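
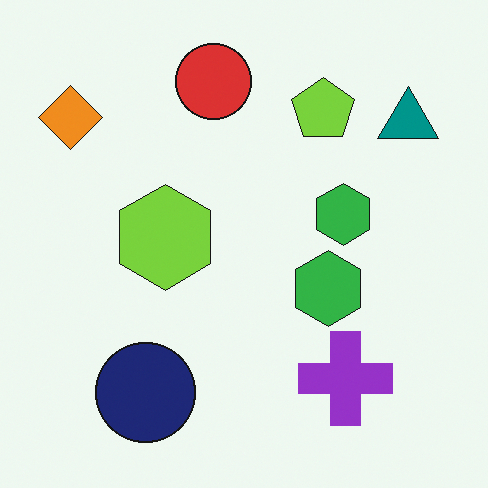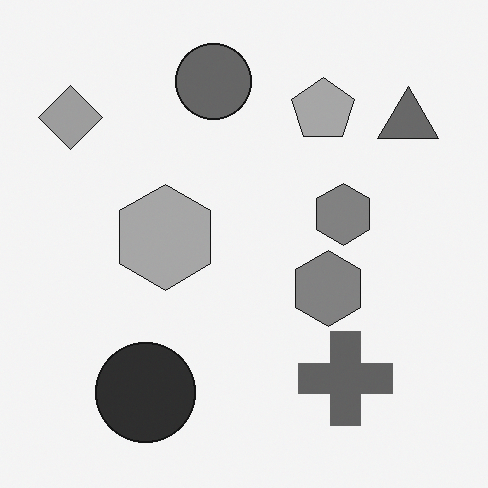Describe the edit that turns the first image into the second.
It was converted to grayscale.

All color is removed — every shape is now a shade of grey.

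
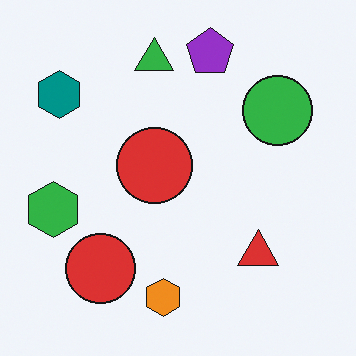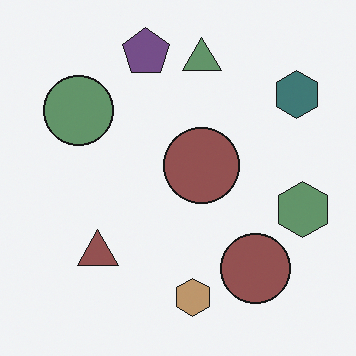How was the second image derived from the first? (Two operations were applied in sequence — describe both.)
The second image is the first made much more muted (saturation change), then flipped horizontally (left ↔ right).

All colors are more muted and greyish — a global saturation change. The green hexagon is in the left of the first image and the right of the second — shapes on opposite sides of the vertical midline have swapped in a mirror flip.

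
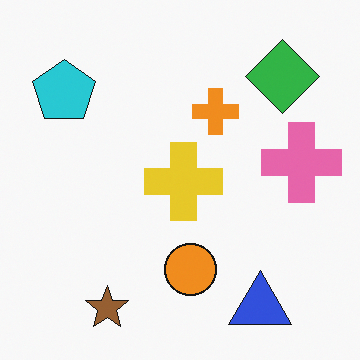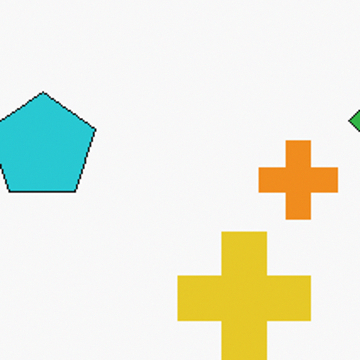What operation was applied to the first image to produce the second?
The transformation is: cropped to a noticeably smaller region and rescaled.

The visible shapes are larger and the field of view is narrower; shapes near the original edges may be partly or wholly outside the frame — a crop-and-rescale.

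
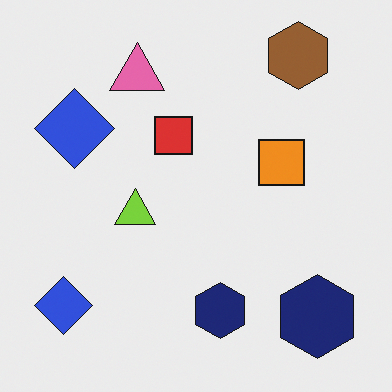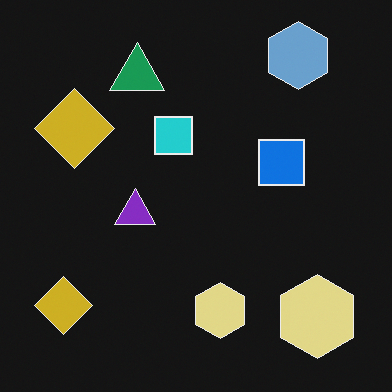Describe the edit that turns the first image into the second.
The transformation is: color-inverted (negative).

The light background has become dark and every shape's color is its complement — a photographic negative.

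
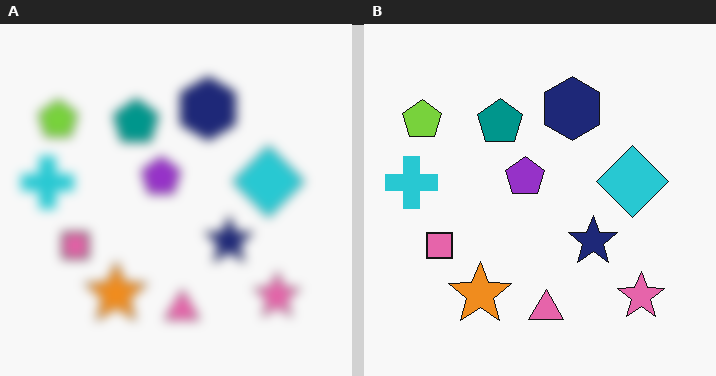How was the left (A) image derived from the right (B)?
The image was heavily blurred.

Shape edges and outlines are uniformly softened across the whole image.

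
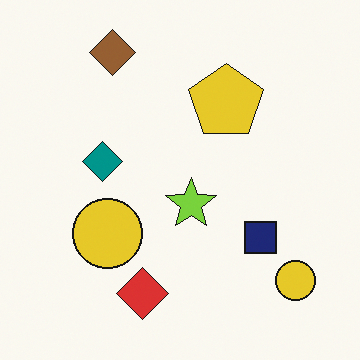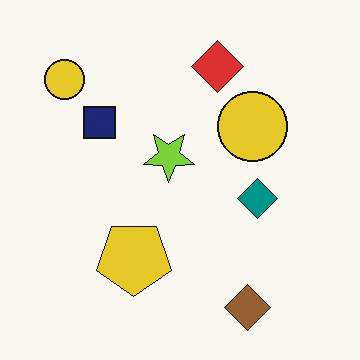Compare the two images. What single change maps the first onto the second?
The transformation is: rotated 180°.

The brown diamond sits in the top-left of the first image and the bottom-right of the second — consistent with a whole-image 180° rotation.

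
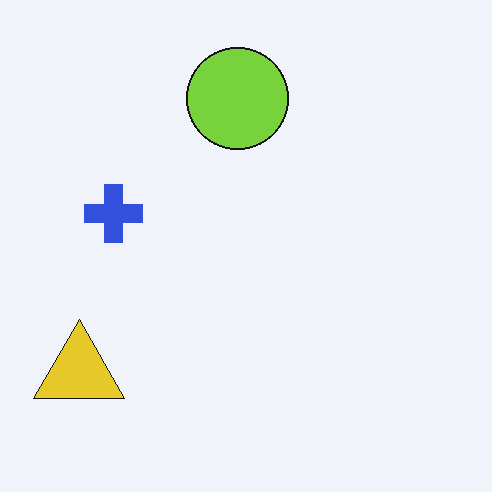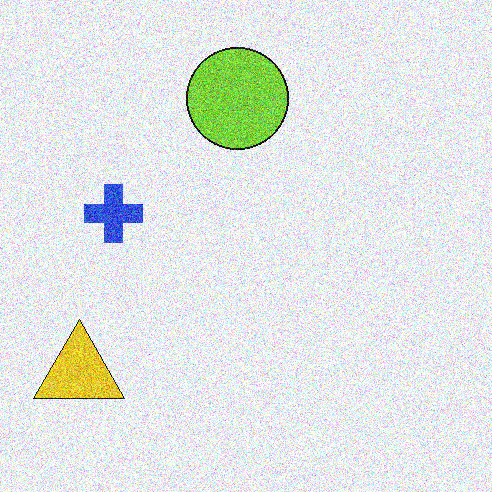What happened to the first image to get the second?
It was degraded with heavy additive noise.

Random speckle covers the whole image, including the flat background.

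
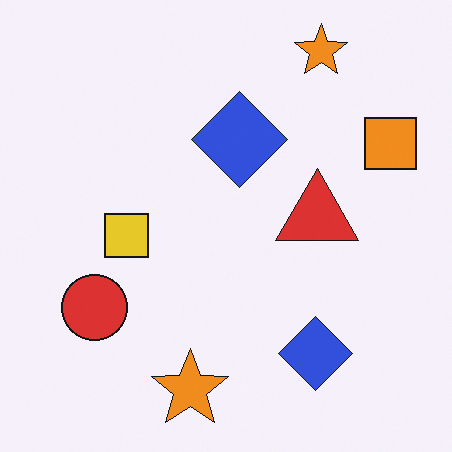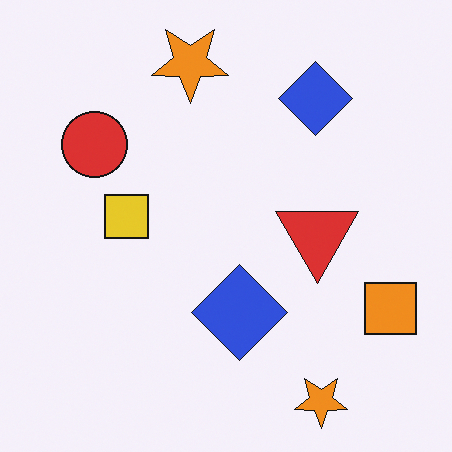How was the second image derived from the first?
This is the original image flipped vertically (top ↔ bottom).

The orange square is in the top-right of the first image and the bottom-right of the second — shapes on opposite sides of the horizontal midline have swapped in a mirror flip.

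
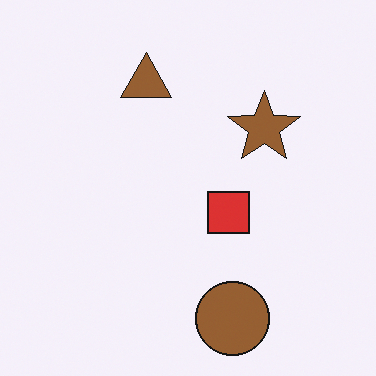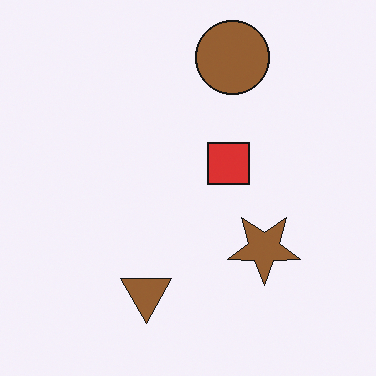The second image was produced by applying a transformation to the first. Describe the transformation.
The transformation is: flipped vertically (top ↔ bottom).

The brown circle is in the bottom of the first image and the top of the second — shapes on opposite sides of the horizontal midline have swapped in a mirror flip.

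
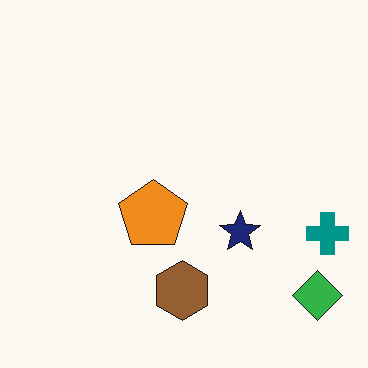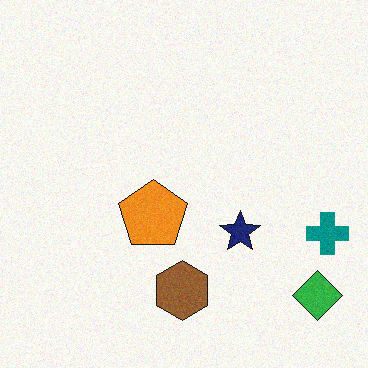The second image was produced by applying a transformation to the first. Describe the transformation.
This is the original image degraded with light additive noise.

Random speckle covers the whole image, including the flat background.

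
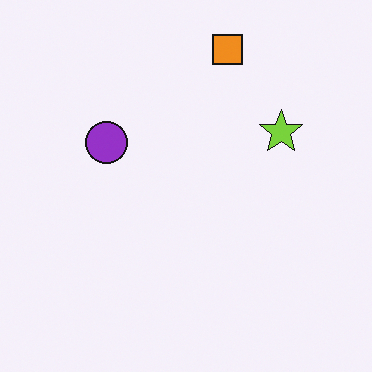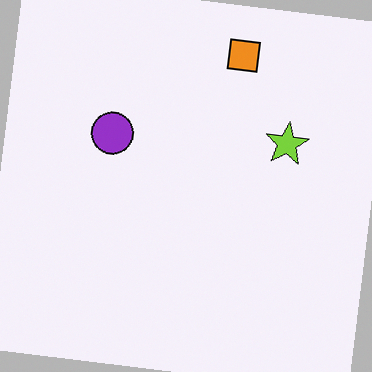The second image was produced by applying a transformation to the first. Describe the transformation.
The image was rotated clockwise by a few degrees.

Every shape is tilted by the same angle and the image corners show triangular fill wedges — a whole-image rotation by a non-right angle.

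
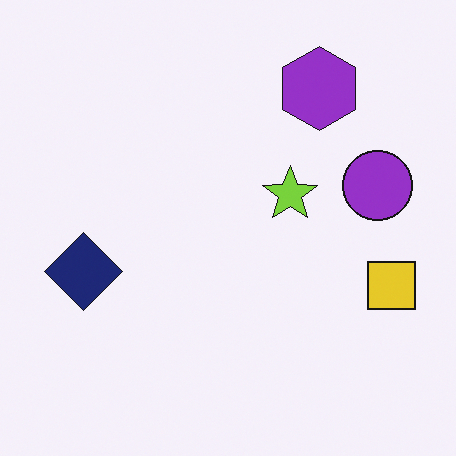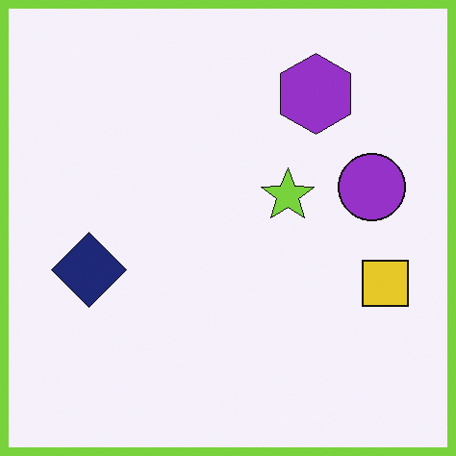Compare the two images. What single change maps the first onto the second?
It was framed with a lime border.

A solid lime frame runs around the edge of the second image, with the content slightly shrunk inside it.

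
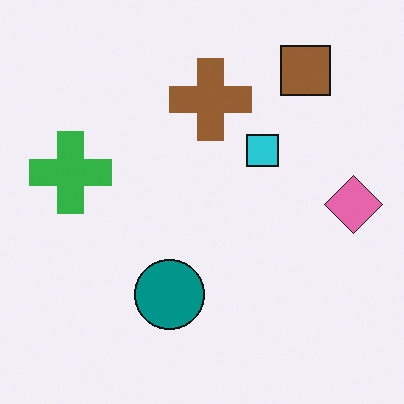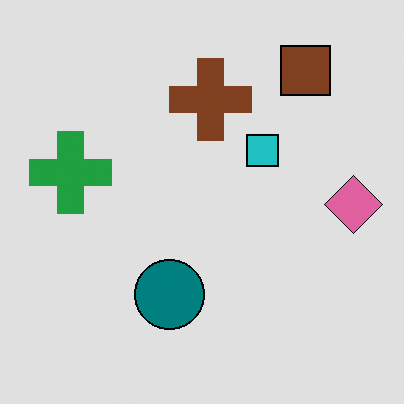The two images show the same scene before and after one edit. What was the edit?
Moderately posterized.

Each flat color has snapped to a coarser quantized level — most visibly, the near-white background has dropped to a flat grey.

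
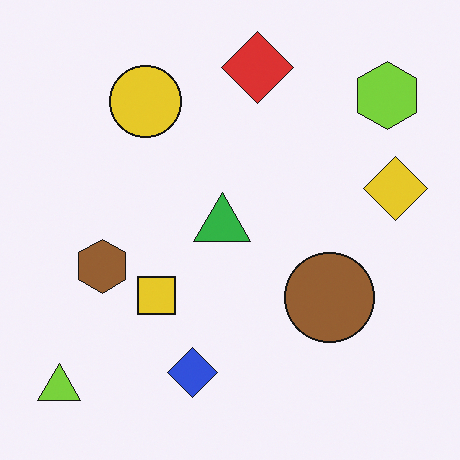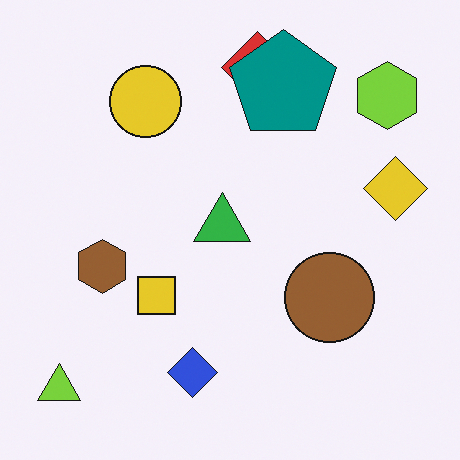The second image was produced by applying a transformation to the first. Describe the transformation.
The image was overlaid with an additional teal pentagon.

A teal pentagon appears in the second image that is absent from the first.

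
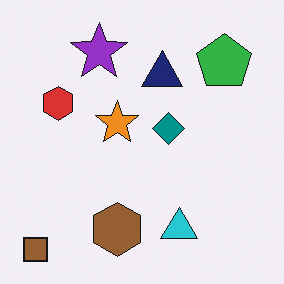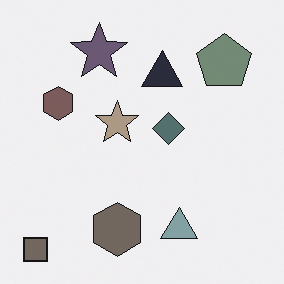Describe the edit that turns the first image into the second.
This is the original image made much more muted (saturation change).

All colors are more muted and greyish — a global saturation change.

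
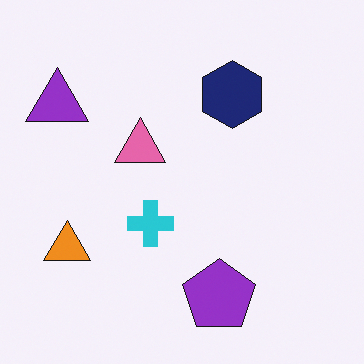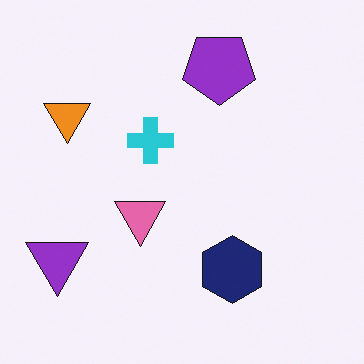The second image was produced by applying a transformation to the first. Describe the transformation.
This is the original image flipped vertically (top ↔ bottom).

The purple pentagon is in the bottom of the first image and the top of the second — shapes on opposite sides of the horizontal midline have swapped in a mirror flip.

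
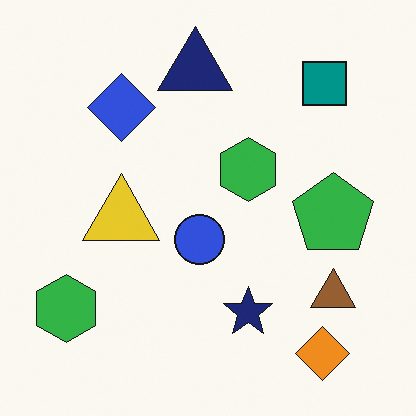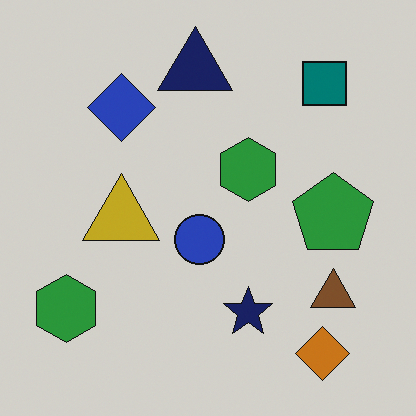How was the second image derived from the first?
The second image is the first slightly darkened.

Every pixel — background and shapes alike — is uniformly darkened.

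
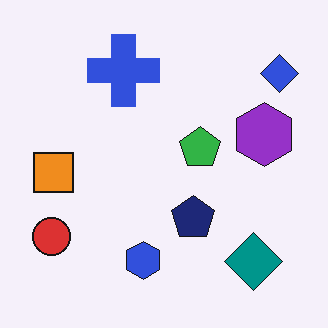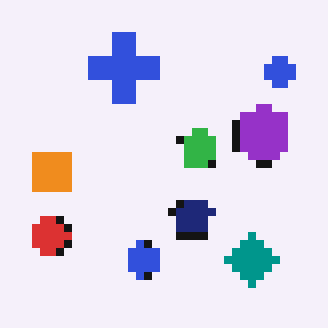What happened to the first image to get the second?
It was pixelated into visible square blocks.

Shapes are reduced to large square blocks; fine edges and outlines are lost — a downscale-then-upscale (mosaic) effect.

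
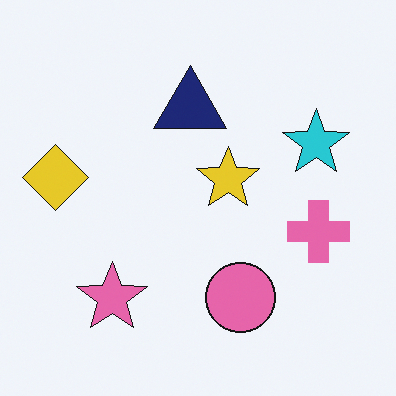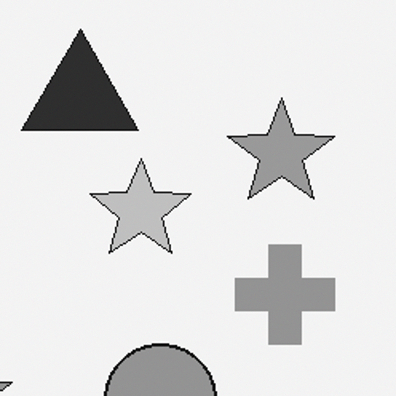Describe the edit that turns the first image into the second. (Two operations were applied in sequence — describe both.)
The image was cropped slightly and scaled back up, then converted to grayscale.

The visible shapes are larger and the field of view is narrower; shapes near the original edges may be partly or wholly outside the frame — a crop-and-rescale. All color is removed — every shape is now a shade of grey.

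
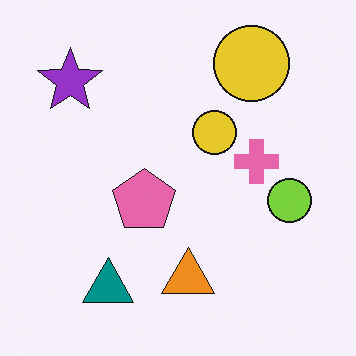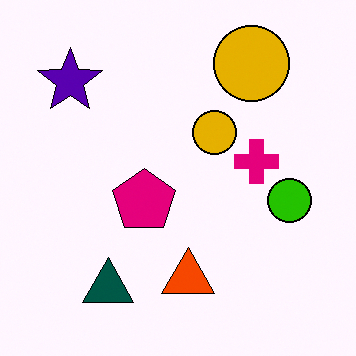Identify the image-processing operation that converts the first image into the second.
The second image is the first given much higher contrast.

Tones are pushed away from mid-grey across the whole image — a global contrast change.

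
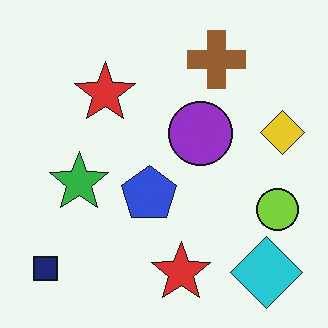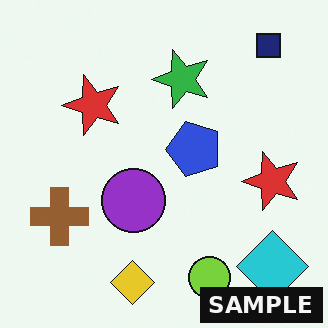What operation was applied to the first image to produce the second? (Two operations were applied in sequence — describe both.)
The second image is the first transposed (reflected across the top-left ↔ bottom-right diagonal), then watermarked with the text "SAMPLE" in the lower-right corner.

Shapes have swapped their row and column positions — what was in the top-right is now in the bottom-left — a diagonal reflection. A dark label reading "SAMPLE" appears in the lower-right corner.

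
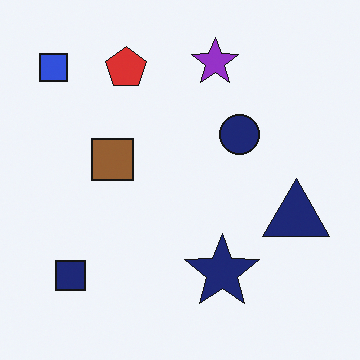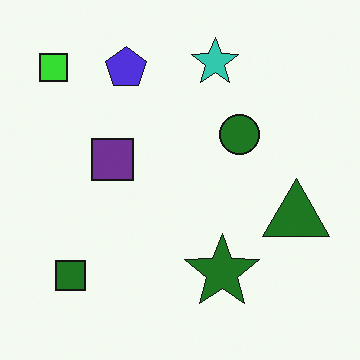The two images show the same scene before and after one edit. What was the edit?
This is the original image hue-shifted by a large amount.

Every shape's color has rotated by the same amount around the hue wheel — a uniform hue shift.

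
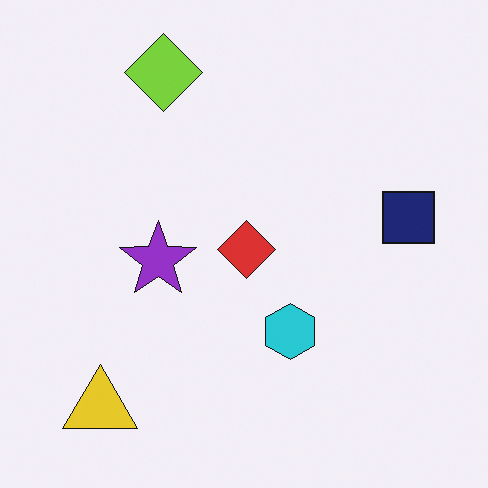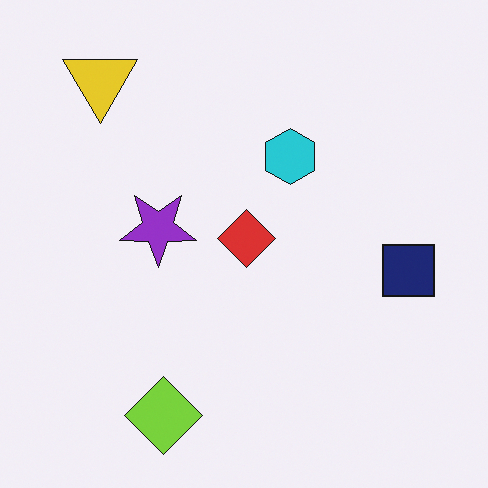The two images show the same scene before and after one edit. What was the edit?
It was flipped vertically (top ↔ bottom).

The lime diamond is in the top of the first image and the bottom of the second — shapes on opposite sides of the horizontal midline have swapped in a mirror flip.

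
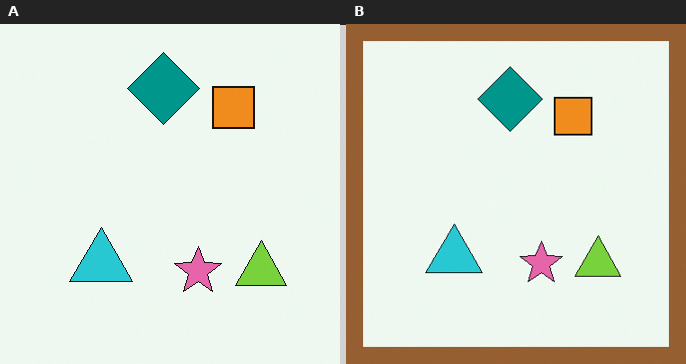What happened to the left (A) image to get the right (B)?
The right (B) image is the left (A) framed with a brown border.

A solid brown frame runs around the edge of the right (B) image, with the content slightly shrunk inside it.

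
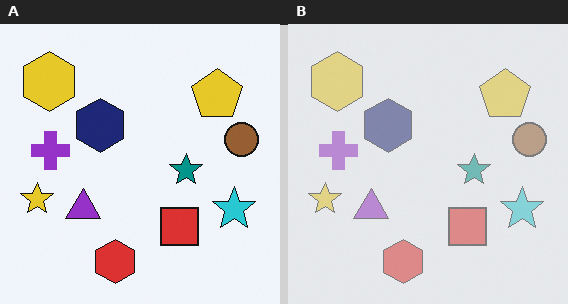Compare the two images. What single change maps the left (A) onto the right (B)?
The right (B) image is the left (A) washed out (contrast reduced).

Tones are pushed toward mid-grey across the whole image — a global contrast change.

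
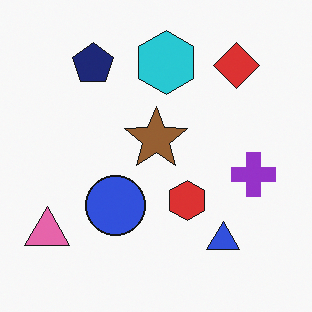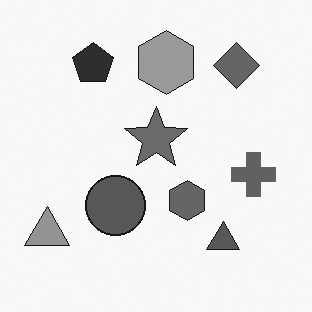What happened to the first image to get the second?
The second image is the first converted to grayscale.

All color is removed — every shape is now a shade of grey.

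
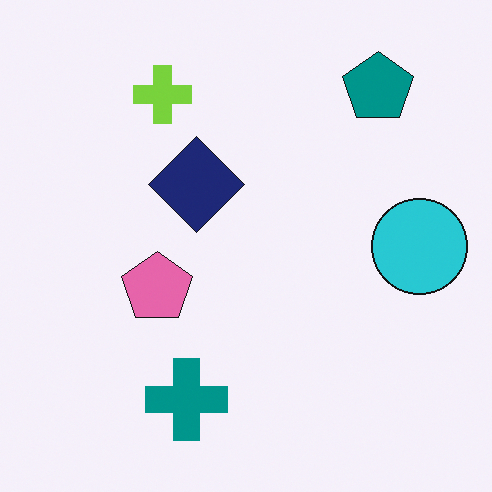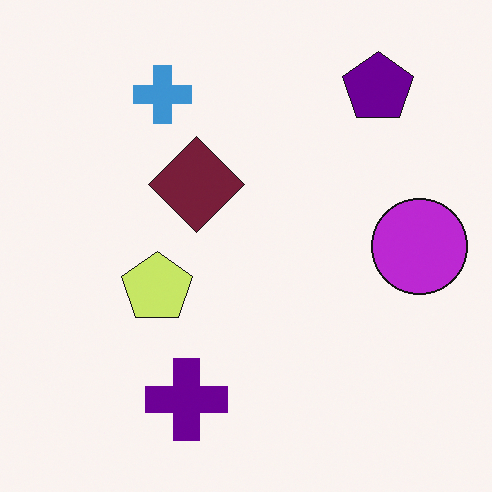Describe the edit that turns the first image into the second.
The transformation is: hue-shifted noticeably.

Every shape's color has rotated by the same amount around the hue wheel — a uniform hue shift.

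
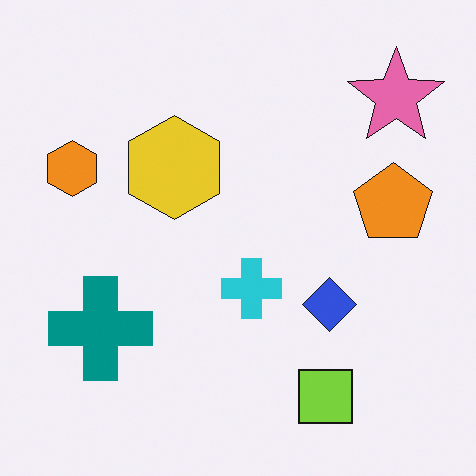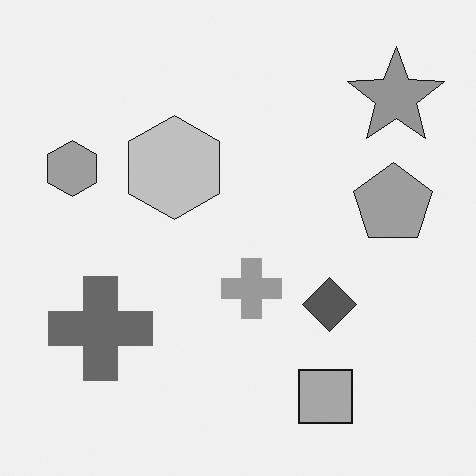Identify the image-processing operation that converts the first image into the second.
The transformation is: converted to grayscale.

All color is removed — every shape is now a shade of grey.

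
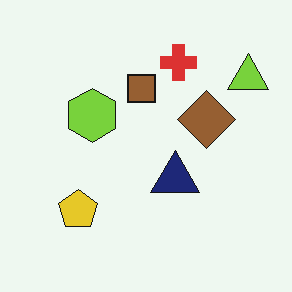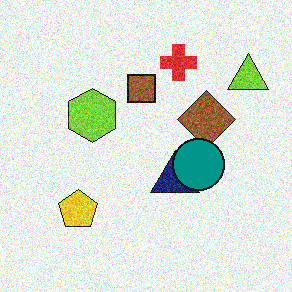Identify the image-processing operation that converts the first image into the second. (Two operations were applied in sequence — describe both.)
It was degraded with moderate additive noise, then overlaid with an additional teal circle.

Random speckle covers the whole image, including the flat background. A teal circle appears in the second image that is absent from the first.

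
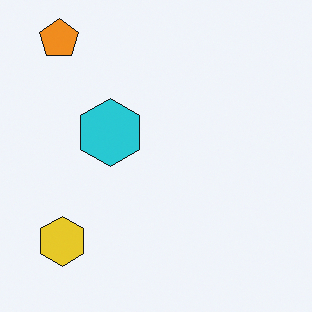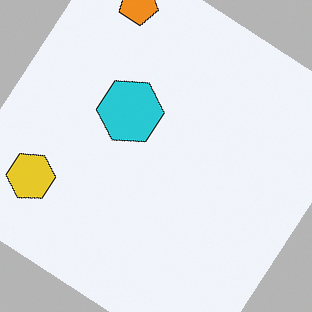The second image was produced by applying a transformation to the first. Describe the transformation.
The transformation is: rotated clockwise by a large amount — several tens of degrees.

Every shape is tilted by the same angle and the image corners show triangular fill wedges — a whole-image rotation by a non-right angle.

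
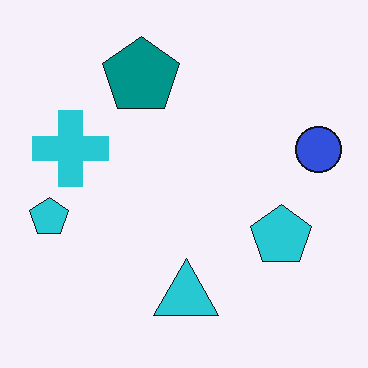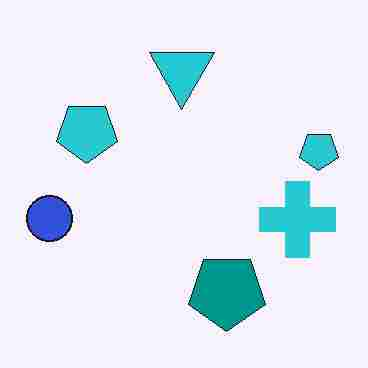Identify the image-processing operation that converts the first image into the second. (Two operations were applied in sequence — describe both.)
It was rotated 180°, then degraded with heavy JPEG compression.

The blue circle sits in the right of the first image and the left of the second — consistent with a whole-image 180° rotation. Blocky 8×8 compression artifacts appear around shape edges and the flat background shows ringing — characteristic JPEG degradation.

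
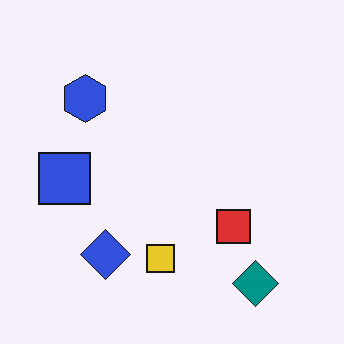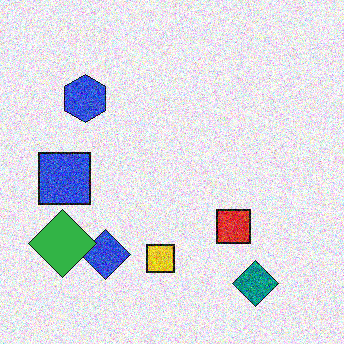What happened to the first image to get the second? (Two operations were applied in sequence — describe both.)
Degraded with a thick layer of grain, then overlaid with an additional green diamond.

Random speckle covers the whole image, including the flat background. A green diamond appears in the second image that is absent from the first.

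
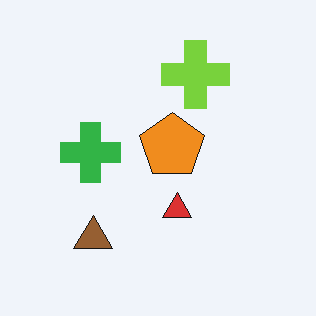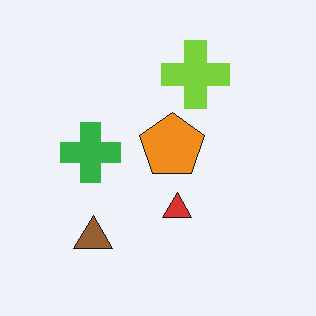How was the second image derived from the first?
It was given moderate JPEG compression.

Blocky 8×8 compression artifacts appear around shape edges and the flat background shows ringing — characteristic JPEG degradation.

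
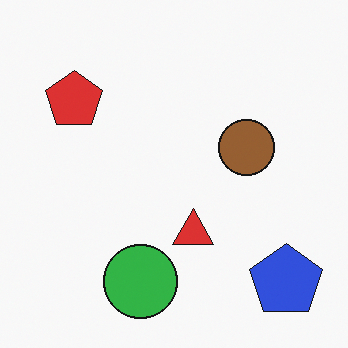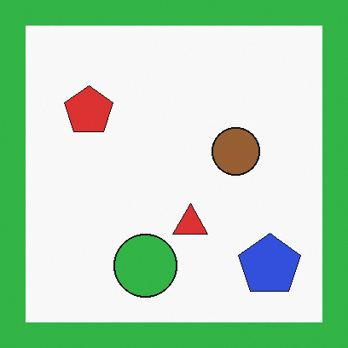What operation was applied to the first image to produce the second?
Framed with a green border.

A solid green frame runs around the edge of the second image, with the content slightly shrunk inside it.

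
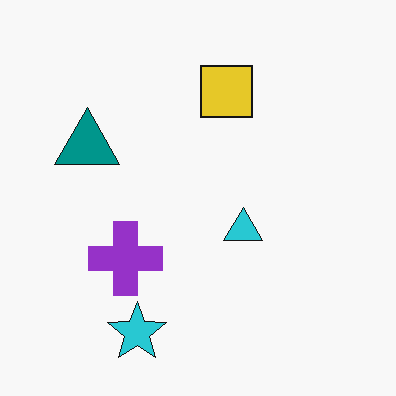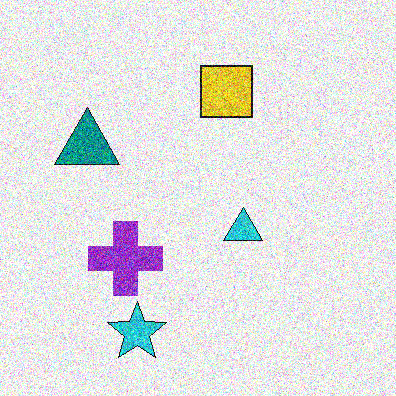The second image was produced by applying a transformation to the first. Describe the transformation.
The transformation is: degraded with strong gaussian noise.

Random speckle covers the whole image, including the flat background.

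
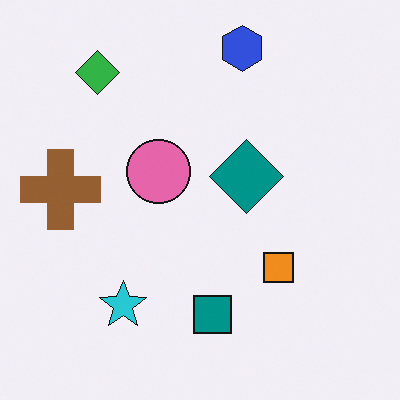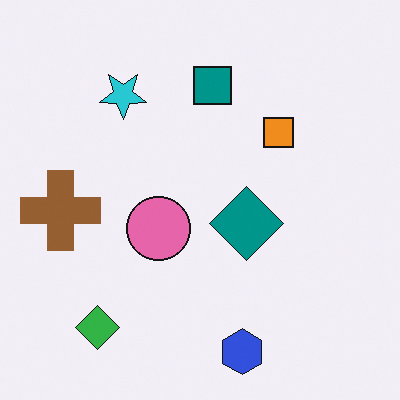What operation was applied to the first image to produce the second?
The image was flipped vertically (top ↔ bottom).

The blue hexagon is in the top of the first image and the bottom of the second — shapes on opposite sides of the horizontal midline have swapped in a mirror flip.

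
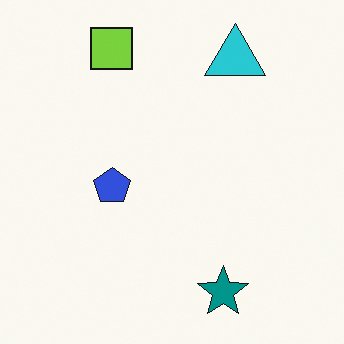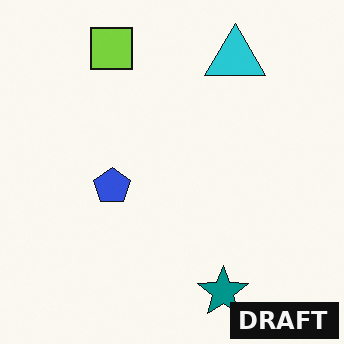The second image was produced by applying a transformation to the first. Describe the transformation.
This is the original image watermarked with the text "DRAFT" in the lower-right corner.

A dark label reading "DRAFT" appears in the lower-right corner.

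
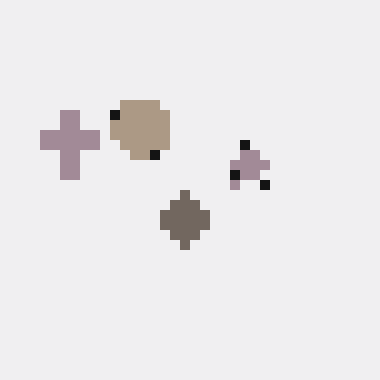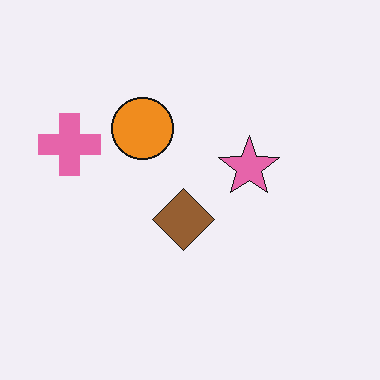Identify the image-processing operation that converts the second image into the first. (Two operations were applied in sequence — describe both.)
The first image is the second heavily desaturated, then coarsely pixelated.

All colors are more muted and greyish — a global saturation change. Shapes are reduced to large square blocks; fine edges and outlines are lost — a downscale-then-upscale (mosaic) effect.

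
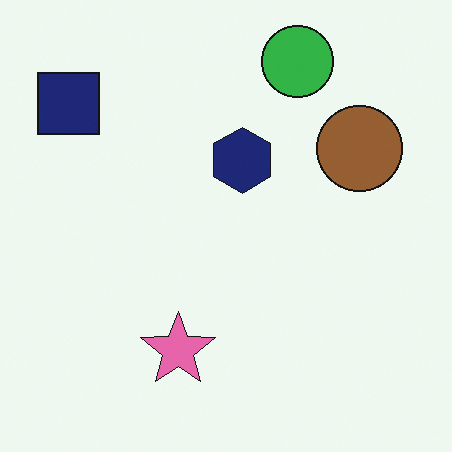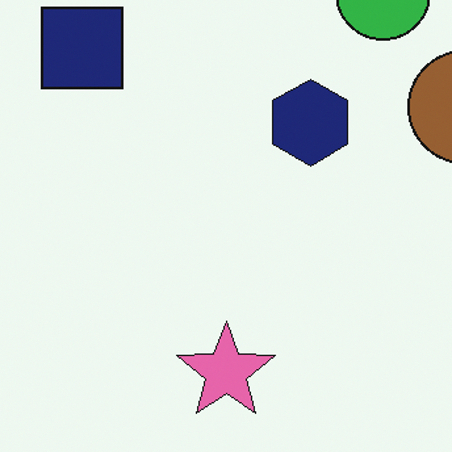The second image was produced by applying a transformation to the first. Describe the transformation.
The image was cropped to a modestly smaller region and rescaled.

The visible shapes are larger and the field of view is narrower; shapes near the original edges may be partly or wholly outside the frame — a crop-and-rescale.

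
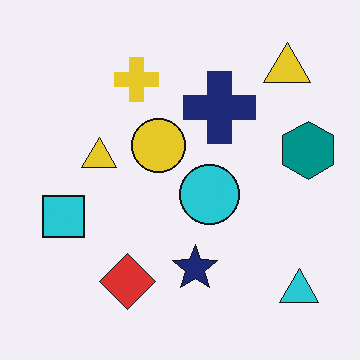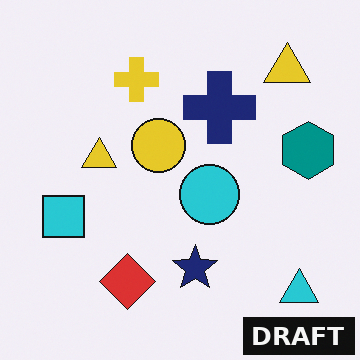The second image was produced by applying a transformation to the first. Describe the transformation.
This is the original image watermarked with the text "DRAFT" in the lower-right corner.

A dark label reading "DRAFT" appears in the lower-right corner.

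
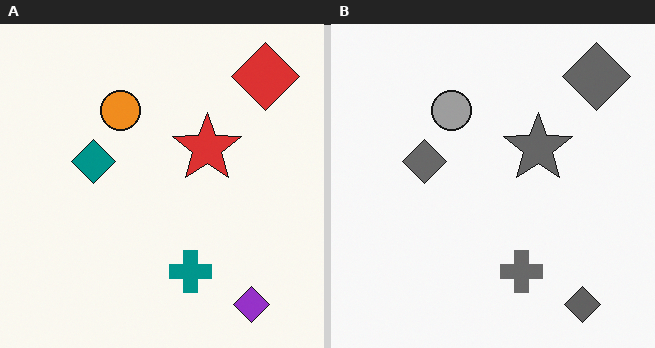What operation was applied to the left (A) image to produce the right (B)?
This is the original image converted to grayscale.

All color is removed — every shape is now a shade of grey.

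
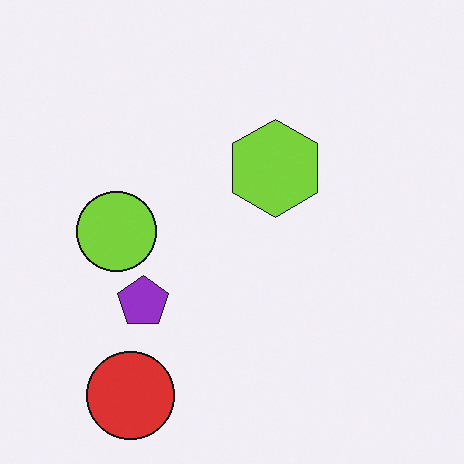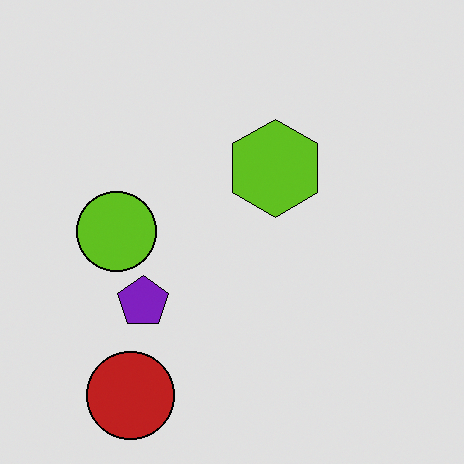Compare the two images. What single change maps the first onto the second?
It was posterized to a reduced palette.

Each flat color has snapped to a coarser quantized level — most visibly, the near-white background has dropped to a flat grey.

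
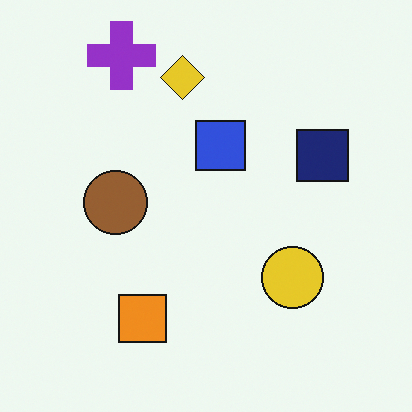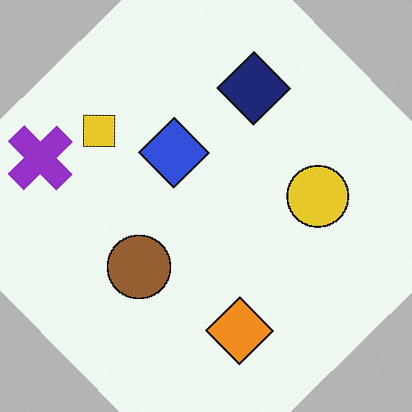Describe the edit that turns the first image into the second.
It was rotated counter-clockwise by a large amount — several tens of degrees.

Every shape is tilted by the same angle and the image corners show triangular fill wedges — a whole-image rotation by a non-right angle.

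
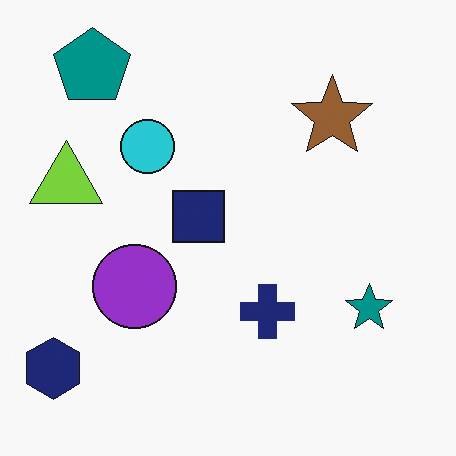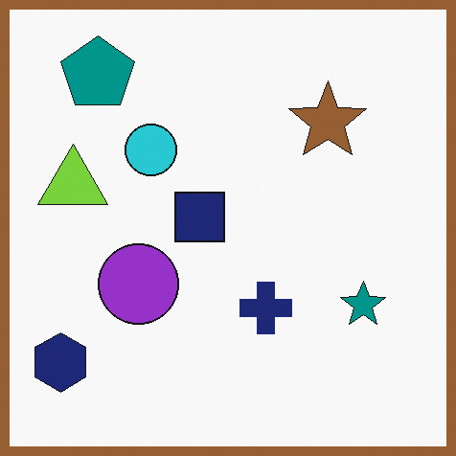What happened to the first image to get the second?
The second image is the first framed with a brown border.

A solid brown frame runs around the edge of the second image, with the content slightly shrunk inside it.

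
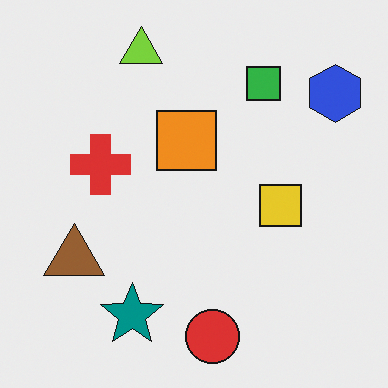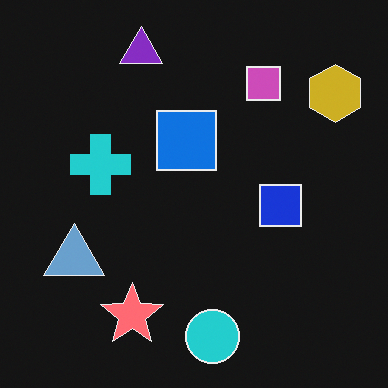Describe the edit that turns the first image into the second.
Color-inverted (negative).

The light background has become dark and every shape's color is its complement — a photographic negative.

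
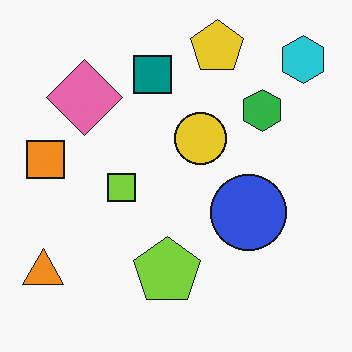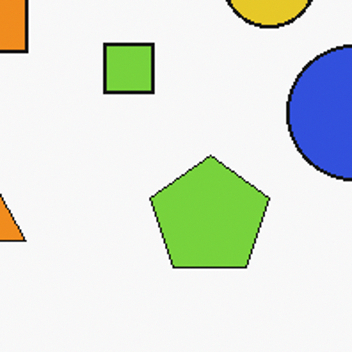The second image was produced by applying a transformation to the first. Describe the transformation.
Cropped tightly and scaled back up.

The visible shapes are larger and the field of view is narrower; shapes near the original edges may be partly or wholly outside the frame — a crop-and-rescale.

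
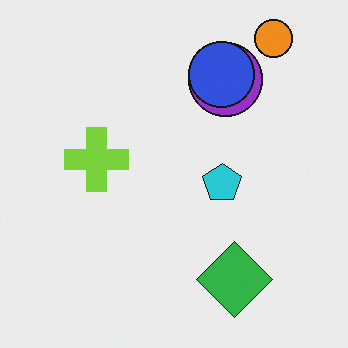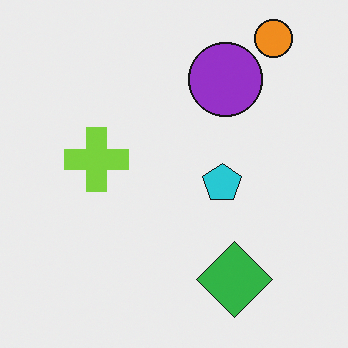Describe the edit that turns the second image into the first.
Overlaid with an additional blue circle.

A blue circle appears in the first image that is absent from the second.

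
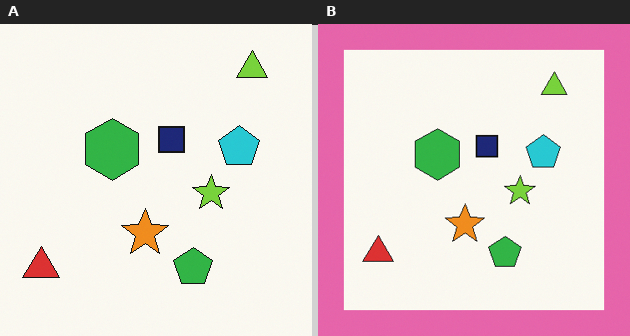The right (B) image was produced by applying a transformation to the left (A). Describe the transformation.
The transformation is: framed with a pink border.

A solid pink frame runs around the edge of the right (B) image, with the content slightly shrunk inside it.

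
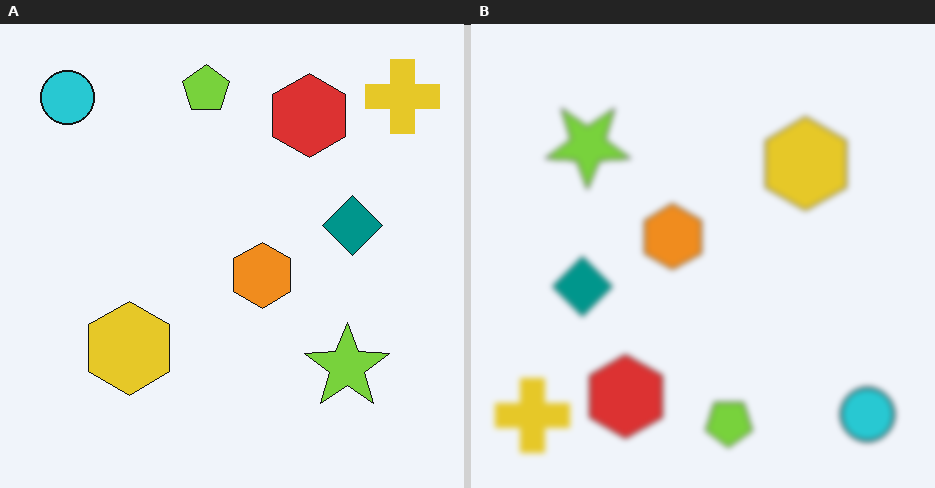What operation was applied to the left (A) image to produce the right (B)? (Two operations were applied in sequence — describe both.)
The image was rotated 180°, then moderately blurred.

The yellow cross sits in the top-right of the left (A) image and the bottom-left of the right (B) — consistent with a whole-image 180° rotation. Shape edges and outlines are uniformly softened across the whole image.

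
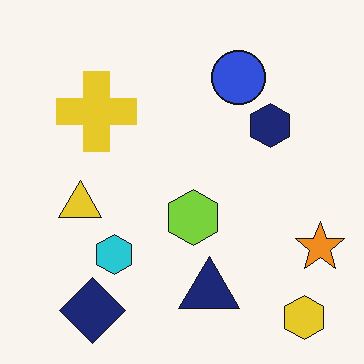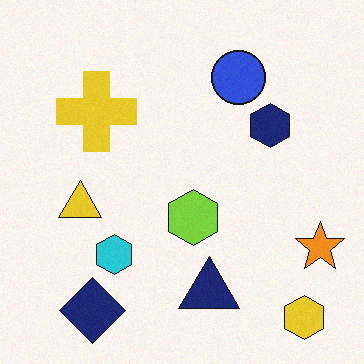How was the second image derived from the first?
The transformation is: degraded with light additive noise.

Random speckle covers the whole image, including the flat background.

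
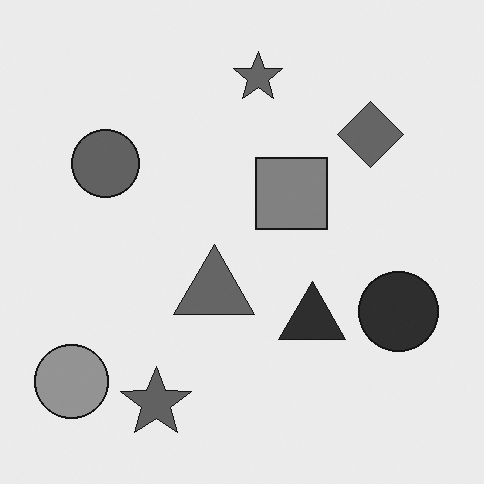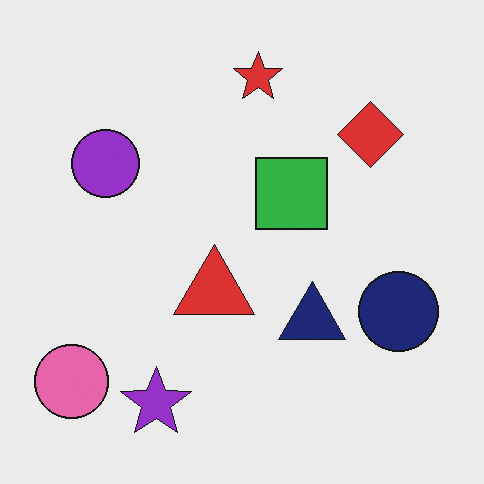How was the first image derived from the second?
The image was converted to grayscale.

All color is removed — every shape is now a shade of grey.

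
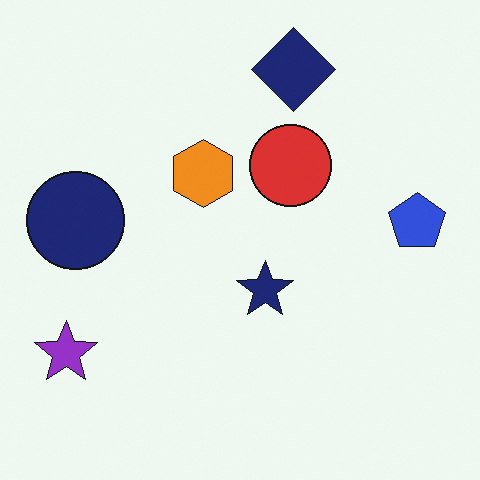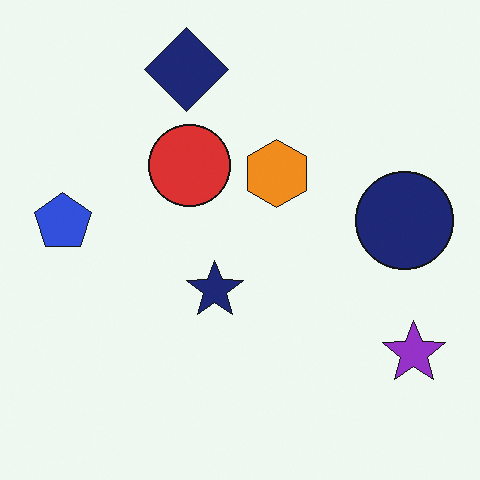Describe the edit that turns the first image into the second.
It was flipped horizontally (left ↔ right).

The blue pentagon is in the right of the first image and the left of the second — shapes on opposite sides of the vertical midline have swapped in a mirror flip.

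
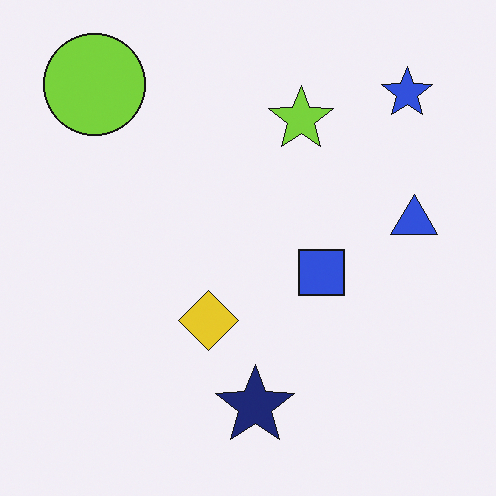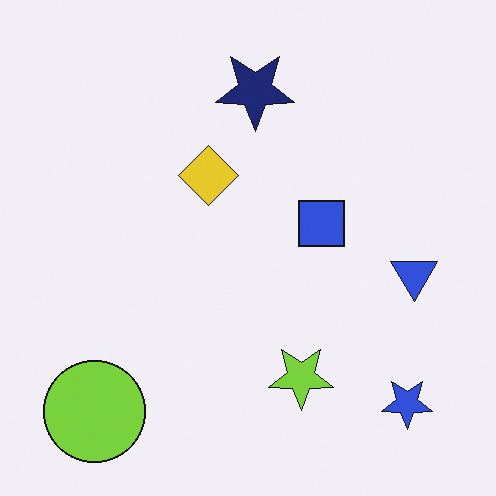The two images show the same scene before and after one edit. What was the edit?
The image was flipped vertically (top ↔ bottom).

The lime circle is in the top-left of the first image and the bottom-left of the second — shapes on opposite sides of the horizontal midline have swapped in a mirror flip.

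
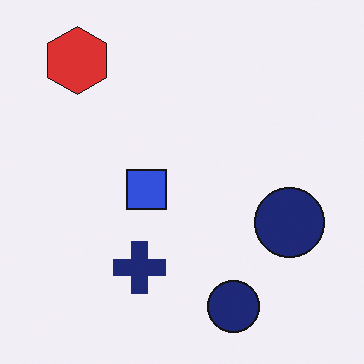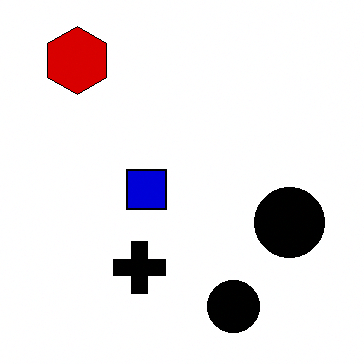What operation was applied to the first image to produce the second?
The transformation is: boosted in contrast.

Tones are pushed away from mid-grey across the whole image — a global contrast change.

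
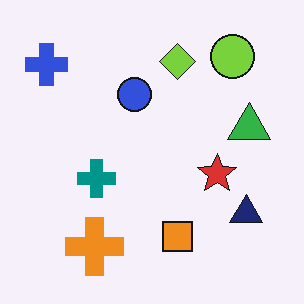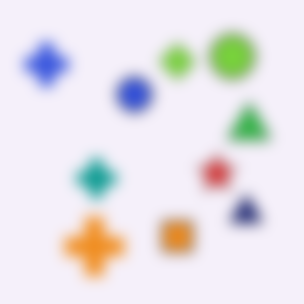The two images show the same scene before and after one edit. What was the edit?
Strongly gaussian-blurred.

Shape edges and outlines are uniformly softened across the whole image.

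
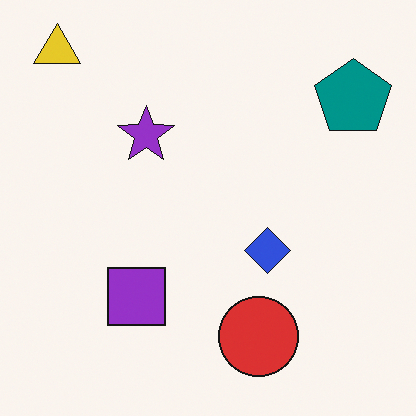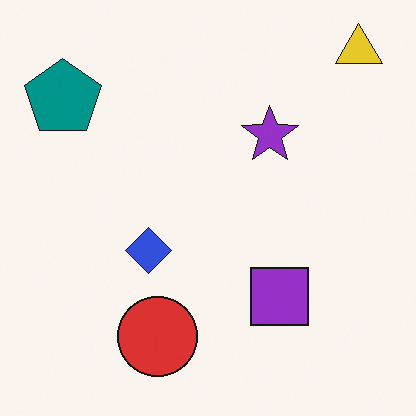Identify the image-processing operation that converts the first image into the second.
It was flipped horizontally (left ↔ right).

The yellow triangle is in the top-left of the first image and the top-right of the second — shapes on opposite sides of the vertical midline have swapped in a mirror flip.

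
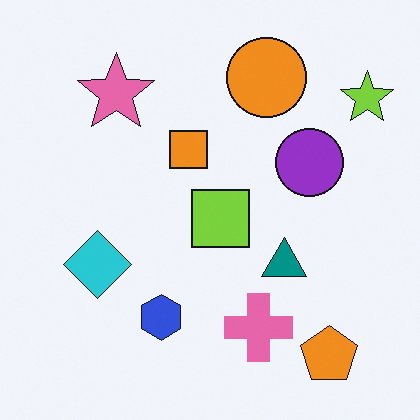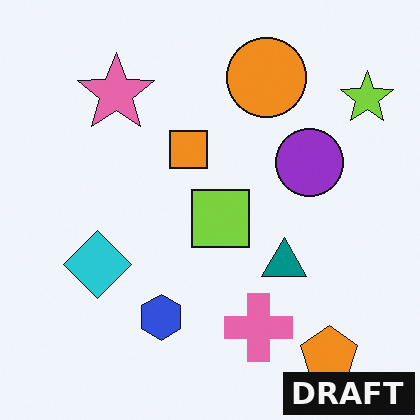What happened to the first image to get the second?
Watermarked with the text "DRAFT" in the lower-right corner.

A dark label reading "DRAFT" appears in the lower-right corner.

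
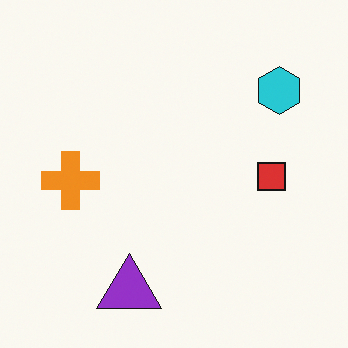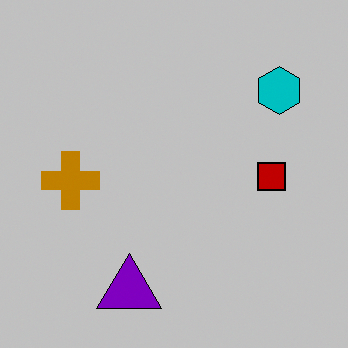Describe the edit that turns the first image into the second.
It was heavily posterized to just a handful of flat colors.

Each flat color has snapped to a coarser quantized level — most visibly, the near-white background has dropped to a flat grey.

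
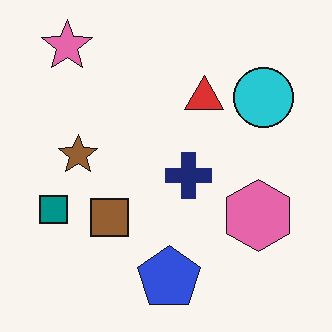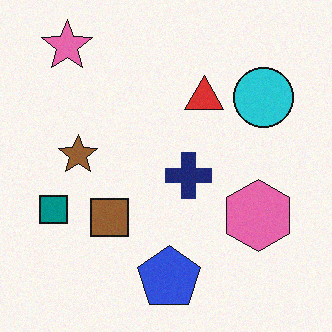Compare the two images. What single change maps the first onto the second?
The transformation is: degraded with subtle gaussian noise.

Random speckle covers the whole image, including the flat background.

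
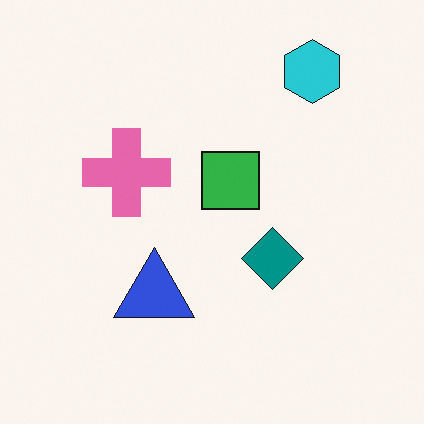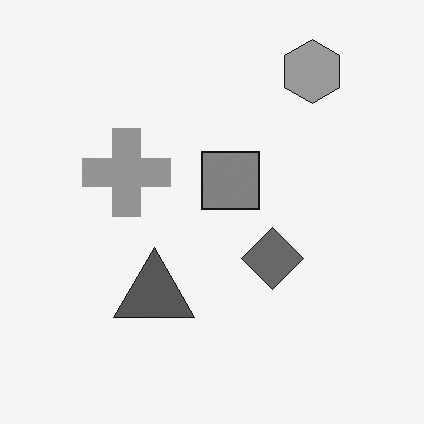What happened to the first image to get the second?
The transformation is: converted to grayscale.

All color is removed — every shape is now a shade of grey.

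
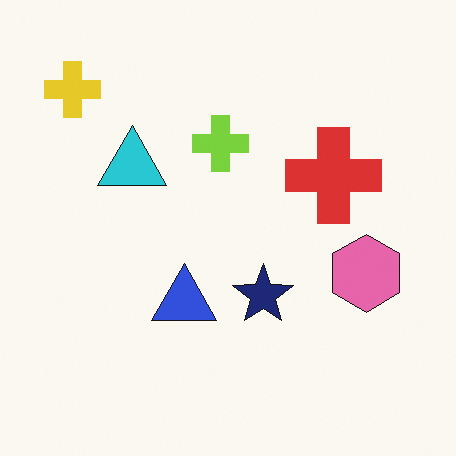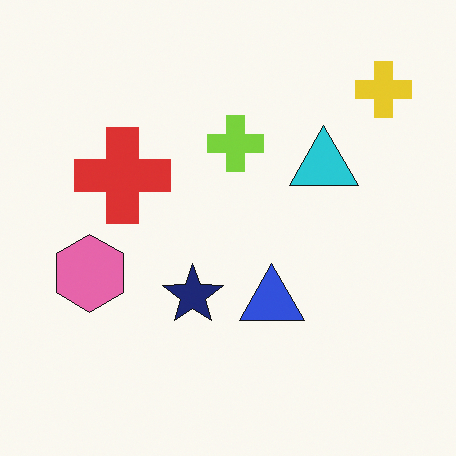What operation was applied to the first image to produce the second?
It was flipped horizontally (left ↔ right).

The yellow cross is in the top-left of the first image and the top-right of the second — shapes on opposite sides of the vertical midline have swapped in a mirror flip.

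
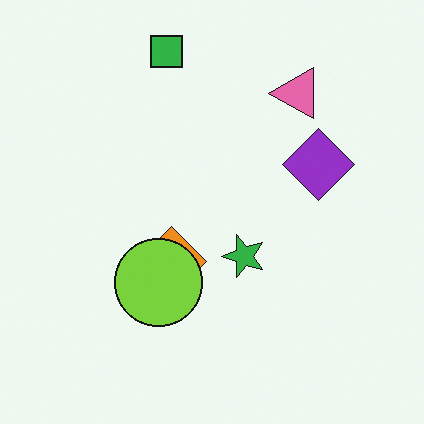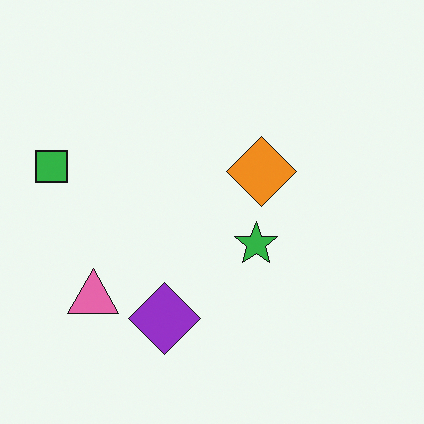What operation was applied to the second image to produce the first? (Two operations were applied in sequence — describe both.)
This is the original image transposed (reflected across the top-left ↔ bottom-right diagonal), then overlaid with an additional lime circle.

Shapes have swapped their row and column positions — what was in the top-right is now in the bottom-left — a diagonal reflection. A lime circle appears in the first image that is absent from the second.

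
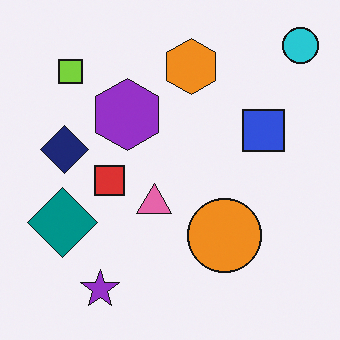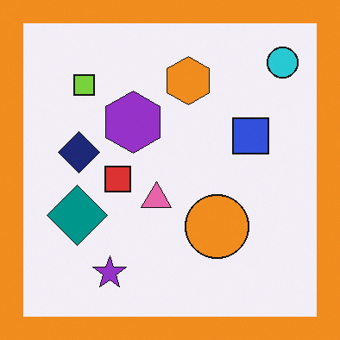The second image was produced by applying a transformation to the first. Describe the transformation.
This is the original image framed with a orange border.

A solid orange frame runs around the edge of the second image, with the content slightly shrunk inside it.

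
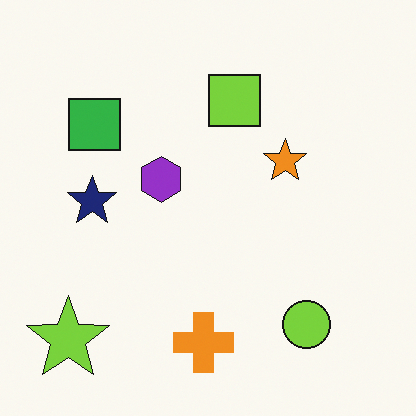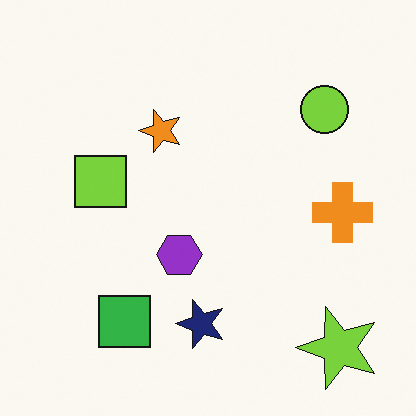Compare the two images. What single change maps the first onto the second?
The transformation is: rotated 90° counter-clockwise.

The lime star sits in the bottom-left of the first image and the bottom-right of the second — consistent with a whole-image 90° counter-clockwise rotation.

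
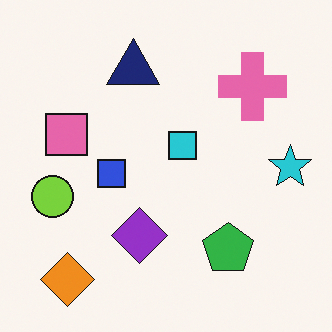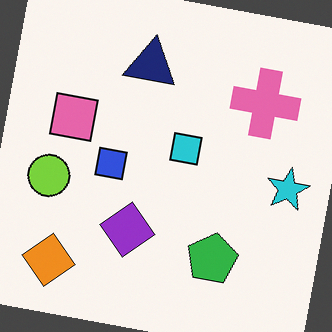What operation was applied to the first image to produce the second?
It was rotated clockwise by a few degrees.

Every shape is tilted by the same angle and the image corners show triangular fill wedges — a whole-image rotation by a non-right angle.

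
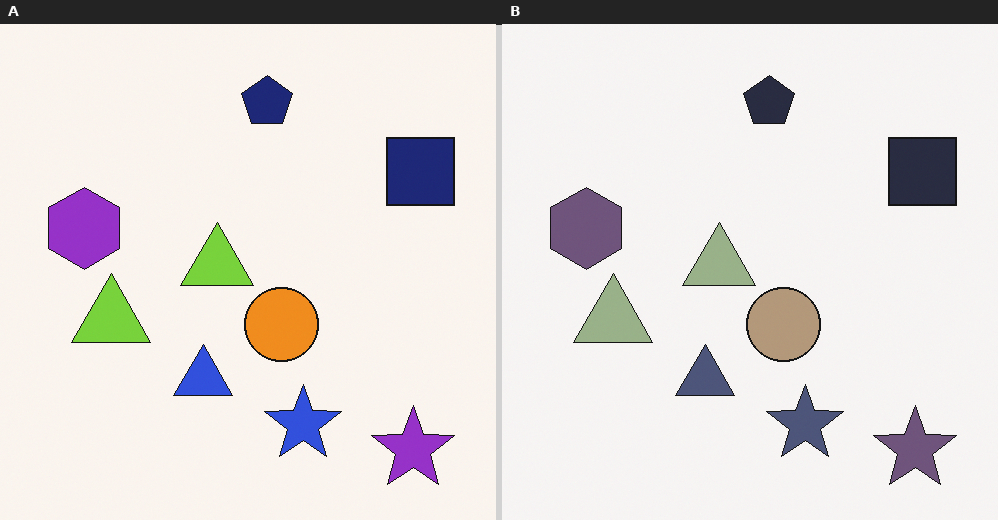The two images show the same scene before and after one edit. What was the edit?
It was heavily desaturated.

All colors are more muted and greyish — a global saturation change.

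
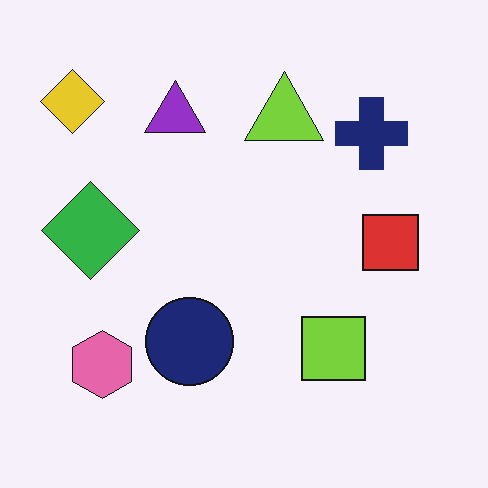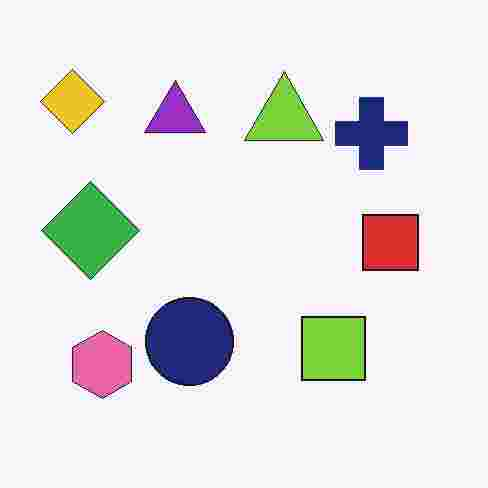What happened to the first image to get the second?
This is the original image degraded with heavy JPEG compression.

Blocky 8×8 compression artifacts appear around shape edges and the flat background shows ringing — characteristic JPEG degradation.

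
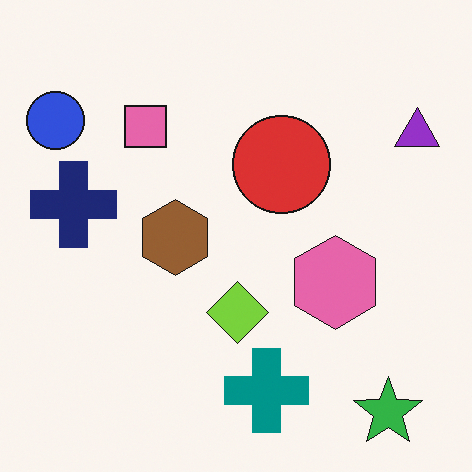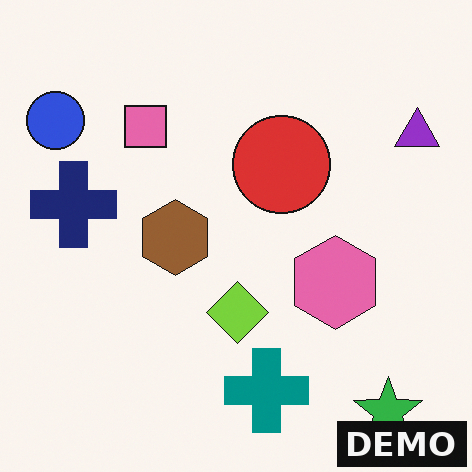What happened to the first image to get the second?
This is the original image watermarked with the text "DEMO" in the lower-right corner.

A dark label reading "DEMO" appears in the lower-right corner.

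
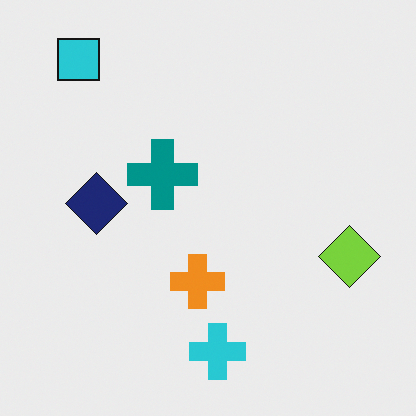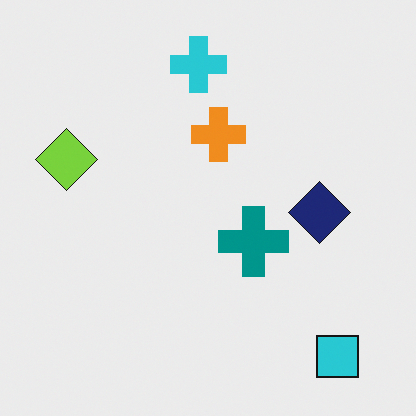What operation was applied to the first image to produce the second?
Rotated 180°.

The cyan square sits in the top-left of the first image and the bottom-right of the second — consistent with a whole-image 180° rotation.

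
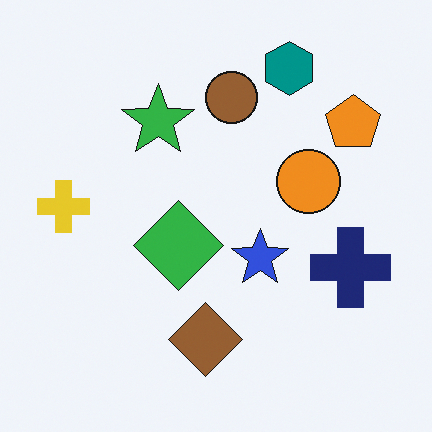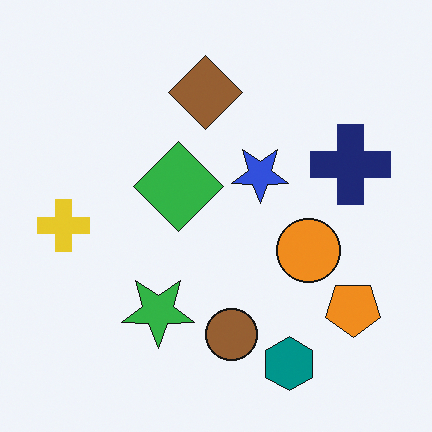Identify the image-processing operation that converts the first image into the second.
The image was flipped vertically (top ↔ bottom).

The teal hexagon is in the top-right of the first image and the bottom-right of the second — shapes on opposite sides of the horizontal midline have swapped in a mirror flip.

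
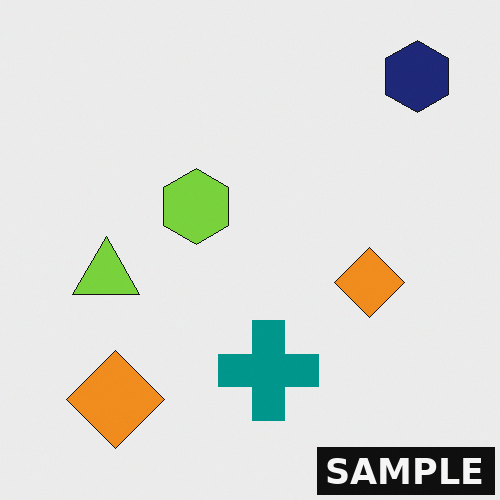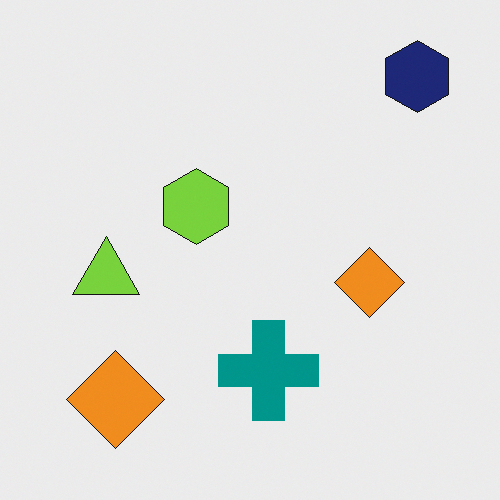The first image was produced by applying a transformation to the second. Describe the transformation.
The image was watermarked with the text "SAMPLE" in the lower-right corner.

A dark label reading "SAMPLE" appears in the lower-right corner.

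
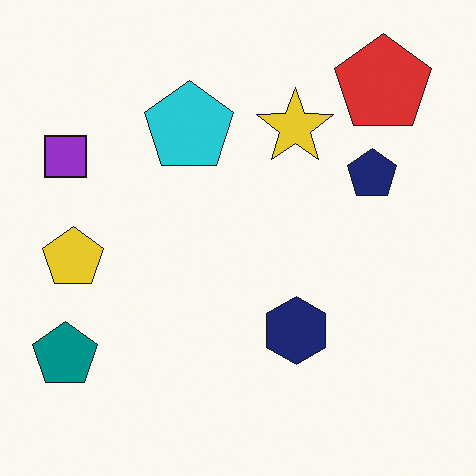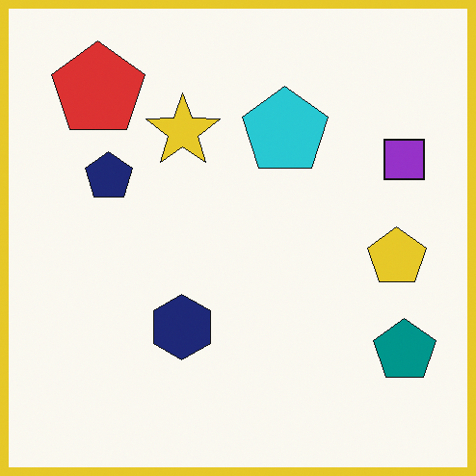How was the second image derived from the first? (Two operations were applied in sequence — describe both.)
It was flipped horizontally (left ↔ right), then framed with a yellow border.

The purple square is in the top-left of the first image and the top-right of the second — shapes on opposite sides of the vertical midline have swapped in a mirror flip. A solid yellow frame runs around the edge of the second image, with the content slightly shrunk inside it.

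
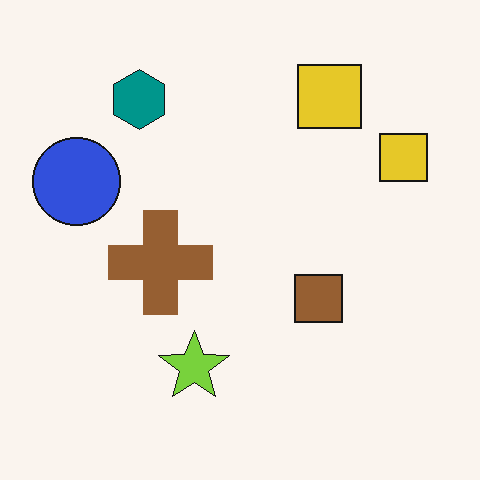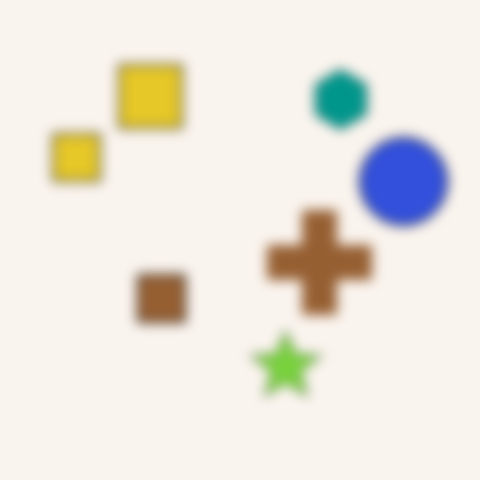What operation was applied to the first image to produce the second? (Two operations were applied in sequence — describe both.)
The second image is the first flipped horizontally (left ↔ right), then strongly gaussian-blurred.

The blue circle is in the left of the first image and the right of the second — shapes on opposite sides of the vertical midline have swapped in a mirror flip. Shape edges and outlines are uniformly softened across the whole image.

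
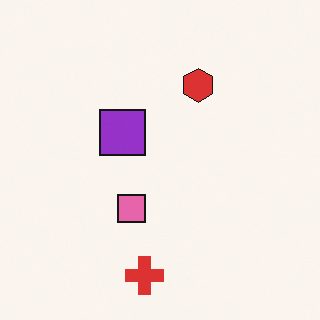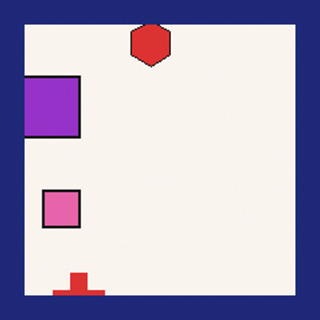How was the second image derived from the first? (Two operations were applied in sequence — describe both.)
This is the original image cropped to a modestly smaller region and rescaled, then framed with a navy border.

The visible shapes are larger and the field of view is narrower; shapes near the original edges may be partly or wholly outside the frame — a crop-and-rescale. A solid navy frame runs around the edge of the second image, with the content slightly shrunk inside it.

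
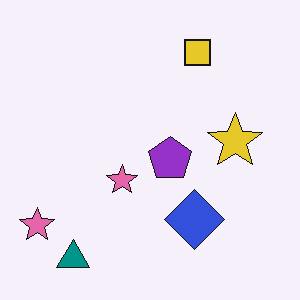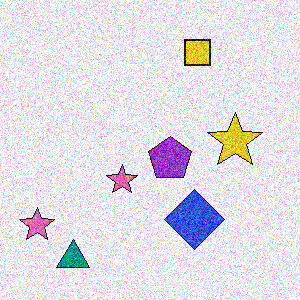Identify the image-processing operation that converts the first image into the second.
Degraded with a thick layer of grain.

Random speckle covers the whole image, including the flat background.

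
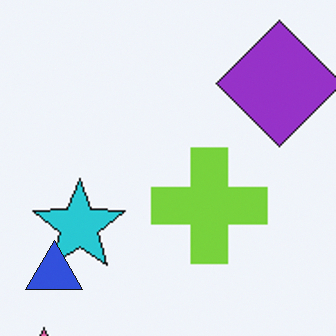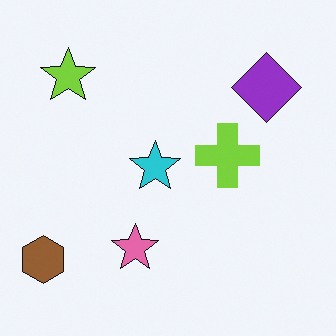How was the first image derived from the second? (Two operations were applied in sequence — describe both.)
The image was cropped tightly and scaled back up, then overlaid with an additional blue triangle.

The visible shapes are larger and the field of view is narrower; shapes near the original edges may be partly or wholly outside the frame — a crop-and-rescale. A blue triangle appears in the first image that is absent from the second.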